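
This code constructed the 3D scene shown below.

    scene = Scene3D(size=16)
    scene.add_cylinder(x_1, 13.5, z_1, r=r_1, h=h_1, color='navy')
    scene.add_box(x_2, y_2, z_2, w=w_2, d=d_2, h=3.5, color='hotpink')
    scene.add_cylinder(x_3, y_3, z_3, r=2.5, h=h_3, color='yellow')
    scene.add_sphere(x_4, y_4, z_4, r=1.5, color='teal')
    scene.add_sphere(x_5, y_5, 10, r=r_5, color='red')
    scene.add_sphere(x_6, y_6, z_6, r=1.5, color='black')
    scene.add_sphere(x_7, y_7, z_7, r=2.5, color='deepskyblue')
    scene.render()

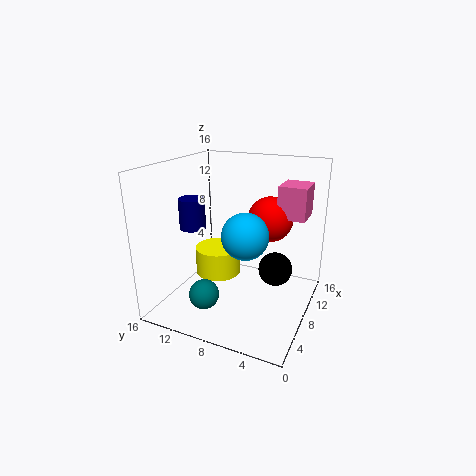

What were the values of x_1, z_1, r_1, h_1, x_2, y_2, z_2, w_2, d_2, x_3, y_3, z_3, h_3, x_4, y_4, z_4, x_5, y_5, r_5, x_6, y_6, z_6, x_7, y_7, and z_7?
x_1 = 7.5; z_1 = 8.5; r_1 = 1.5; h_1 = 3.5; x_2 = 9; y_2 = 1; z_2 = 10.5; w_2 = 3.5; d_2 = 3; x_3 = 7; y_3 = 10; z_3 = 4; h_3 = 3; x_4 = 2; y_4 = 9; z_4 = 4; x_5 = 10; y_5 = 5; r_5 = 2.5; x_6 = 3; y_6 = 2; z_6 = 8; x_7 = 6.5; y_7 = 6.5; z_7 = 9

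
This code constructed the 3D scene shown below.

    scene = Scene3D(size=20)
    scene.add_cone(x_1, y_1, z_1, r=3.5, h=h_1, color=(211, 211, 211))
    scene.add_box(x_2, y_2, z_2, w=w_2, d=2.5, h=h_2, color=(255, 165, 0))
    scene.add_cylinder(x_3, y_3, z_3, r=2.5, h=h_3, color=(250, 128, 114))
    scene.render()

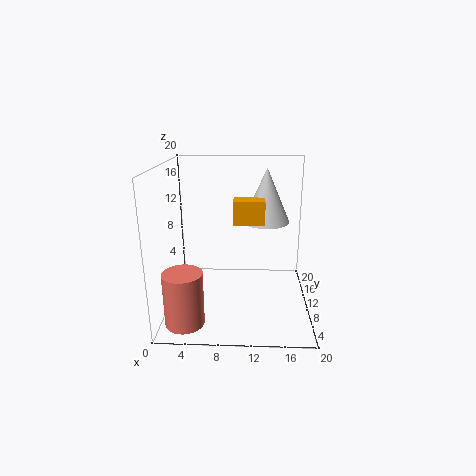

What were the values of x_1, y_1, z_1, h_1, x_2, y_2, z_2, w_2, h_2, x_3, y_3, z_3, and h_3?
x_1 = 14; y_1 = 14.5; z_1 = 11; h_1 = 8; x_2 = 9.5; y_2 = 6.5; z_2 = 13; w_2 = 4; h_2 = 3; x_3 = 3.5; y_3 = 3; z_3 = 1; h_3 = 7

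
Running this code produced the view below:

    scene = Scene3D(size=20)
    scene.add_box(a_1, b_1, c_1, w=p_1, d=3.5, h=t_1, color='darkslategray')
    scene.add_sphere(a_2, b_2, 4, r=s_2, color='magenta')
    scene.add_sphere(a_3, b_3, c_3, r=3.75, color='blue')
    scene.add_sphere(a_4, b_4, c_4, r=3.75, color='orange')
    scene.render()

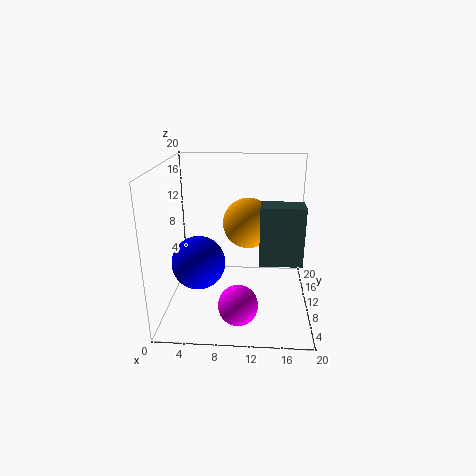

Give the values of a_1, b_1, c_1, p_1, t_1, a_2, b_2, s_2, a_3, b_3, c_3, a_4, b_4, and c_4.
a_1 = 13, b_1 = 10.25, c_1 = 5.5, p_1 = 6.25, t_1 = 8.75, a_2 = 10.5, b_2 = 2.75, s_2 = 2.5, a_3 = 4.5, b_3 = 9, c_3 = 6.5, a_4 = 11.25, b_4 = 14, c_4 = 10.75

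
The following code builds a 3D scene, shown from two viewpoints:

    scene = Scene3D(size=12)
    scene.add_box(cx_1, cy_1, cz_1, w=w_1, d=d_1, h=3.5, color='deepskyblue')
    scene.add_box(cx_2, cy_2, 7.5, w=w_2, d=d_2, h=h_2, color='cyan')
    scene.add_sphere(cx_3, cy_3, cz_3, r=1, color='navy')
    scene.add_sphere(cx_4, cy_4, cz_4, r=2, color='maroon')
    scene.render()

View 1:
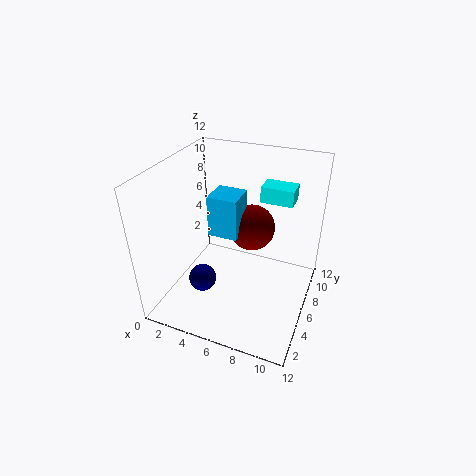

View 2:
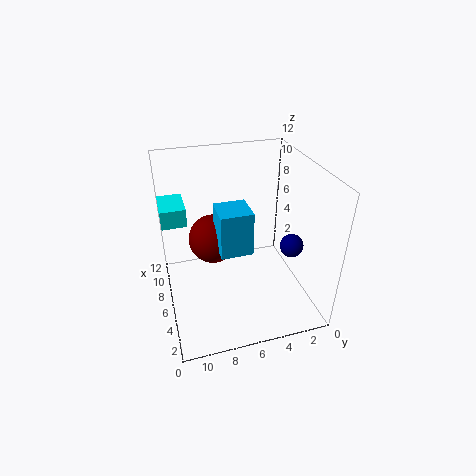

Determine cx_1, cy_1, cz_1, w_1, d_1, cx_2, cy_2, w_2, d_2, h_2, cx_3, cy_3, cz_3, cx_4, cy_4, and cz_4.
cx_1 = 3.5
cy_1 = 5.5
cz_1 = 6
w_1 = 2.5
d_1 = 2.5
cx_2 = 6.5
cy_2 = 10
w_2 = 3
d_2 = 2
h_2 = 1.5
cx_3 = 5
cy_3 = 1.5
cz_3 = 5
cx_4 = 6.5
cy_4 = 8
cz_4 = 6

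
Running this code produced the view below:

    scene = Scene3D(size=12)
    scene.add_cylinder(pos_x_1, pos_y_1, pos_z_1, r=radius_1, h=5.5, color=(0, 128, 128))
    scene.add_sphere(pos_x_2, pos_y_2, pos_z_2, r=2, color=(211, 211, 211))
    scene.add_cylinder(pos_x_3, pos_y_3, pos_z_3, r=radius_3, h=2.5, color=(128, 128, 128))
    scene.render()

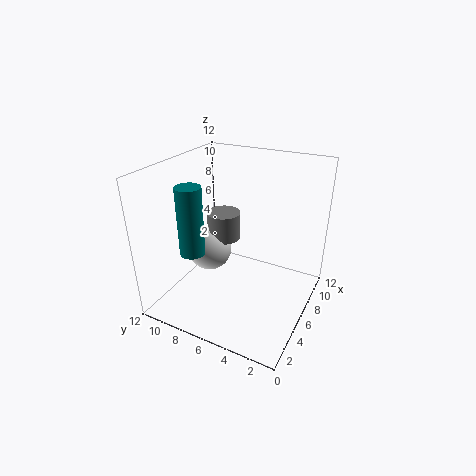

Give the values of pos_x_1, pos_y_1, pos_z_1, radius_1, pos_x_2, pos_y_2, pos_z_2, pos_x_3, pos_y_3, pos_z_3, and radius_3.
pos_x_1 = 3, pos_y_1 = 8.5, pos_z_1 = 5.5, radius_1 = 1, pos_x_2 = 7, pos_y_2 = 9.5, pos_z_2 = 3.5, pos_x_3 = 8, pos_y_3 = 8.5, pos_z_3 = 4.5, radius_3 = 1.5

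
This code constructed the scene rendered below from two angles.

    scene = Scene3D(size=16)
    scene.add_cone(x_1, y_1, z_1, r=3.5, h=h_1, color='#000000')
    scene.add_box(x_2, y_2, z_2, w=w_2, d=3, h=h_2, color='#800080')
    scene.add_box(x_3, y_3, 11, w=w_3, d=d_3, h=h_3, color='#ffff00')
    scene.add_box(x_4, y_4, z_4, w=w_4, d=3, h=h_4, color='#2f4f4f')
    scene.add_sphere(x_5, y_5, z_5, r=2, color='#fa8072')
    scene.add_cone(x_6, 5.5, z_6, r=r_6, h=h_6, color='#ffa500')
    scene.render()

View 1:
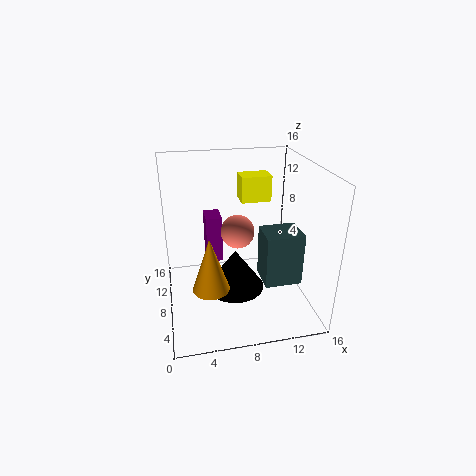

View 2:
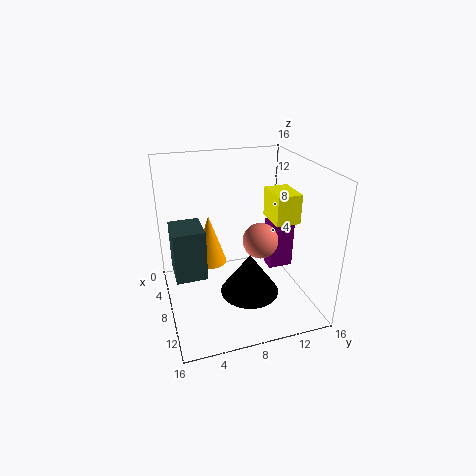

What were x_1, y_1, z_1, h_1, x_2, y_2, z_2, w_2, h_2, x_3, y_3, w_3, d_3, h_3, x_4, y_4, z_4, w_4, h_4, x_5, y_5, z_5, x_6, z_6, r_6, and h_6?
x_1 = 8; y_1 = 9.5; z_1 = 0.5; h_1 = 5; x_2 = 5; y_2 = 12.5; z_2 = 2.5; w_2 = 2; h_2 = 6; x_3 = 9; y_3 = 10.5; w_3 = 3.5; d_3 = 2.5; h_3 = 3; x_4 = 9; y_4 = 0.5; z_4 = 6.5; w_4 = 3.5; h_4 = 5; x_5 = 8.5; y_5 = 10.5; z_5 = 7.5; x_6 = 4.5; z_6 = 3.5; r_6 = 2; h_6 = 6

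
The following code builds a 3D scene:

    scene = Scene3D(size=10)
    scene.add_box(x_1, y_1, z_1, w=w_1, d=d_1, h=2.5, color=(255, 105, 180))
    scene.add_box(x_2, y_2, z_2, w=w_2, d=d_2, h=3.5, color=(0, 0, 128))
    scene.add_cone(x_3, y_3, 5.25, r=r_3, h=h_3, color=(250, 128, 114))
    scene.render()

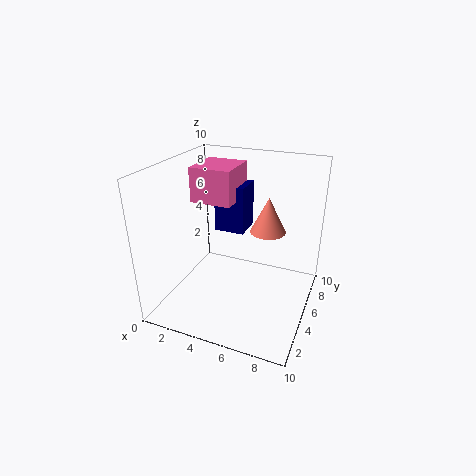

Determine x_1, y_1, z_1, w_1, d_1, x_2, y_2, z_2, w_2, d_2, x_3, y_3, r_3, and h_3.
x_1 = 1.25
y_1 = 5.25
z_1 = 7
w_1 = 3
d_1 = 3.25
x_2 = 2.5
y_2 = 6.5
z_2 = 4.5
w_2 = 2.25
d_2 = 2.25
x_3 = 6.75
y_3 = 6.25
r_3 = 1.25
h_3 = 2.5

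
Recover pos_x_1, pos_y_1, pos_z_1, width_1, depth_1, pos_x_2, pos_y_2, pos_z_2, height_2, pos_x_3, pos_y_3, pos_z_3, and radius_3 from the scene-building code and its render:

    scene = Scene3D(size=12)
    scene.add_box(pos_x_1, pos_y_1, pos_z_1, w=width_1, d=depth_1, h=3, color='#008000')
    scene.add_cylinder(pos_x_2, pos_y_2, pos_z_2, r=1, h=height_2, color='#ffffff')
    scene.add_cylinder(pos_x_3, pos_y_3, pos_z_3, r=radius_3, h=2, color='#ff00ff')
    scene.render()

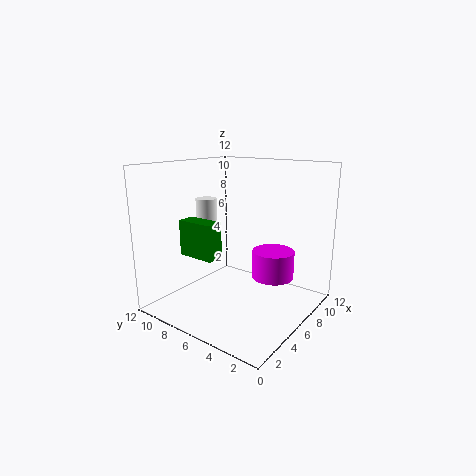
pos_x_1 = 3.25; pos_y_1 = 6.75; pos_z_1 = 4.5; width_1 = 1.5; depth_1 = 3.25; pos_x_2 = 7.75; pos_y_2 = 11; pos_z_2 = 2.75; height_2 = 5.75; pos_x_3 = 4.5; pos_y_3 = 1.75; pos_z_3 = 4.25; radius_3 = 1.5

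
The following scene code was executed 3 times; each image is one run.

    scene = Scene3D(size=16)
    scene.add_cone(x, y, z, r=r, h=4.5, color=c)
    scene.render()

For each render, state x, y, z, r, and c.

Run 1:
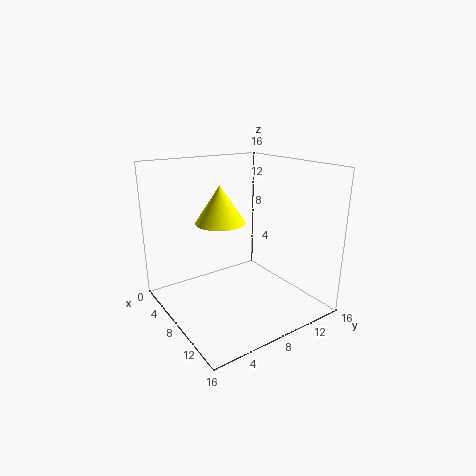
x = 4.25, y = 8, z = 8.75, r = 3, c = 'yellow'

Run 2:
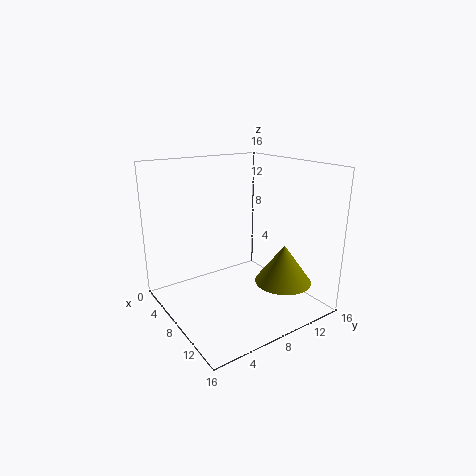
x = 10.75, y = 12.5, z = 2.5, r = 3.25, c = 'olive'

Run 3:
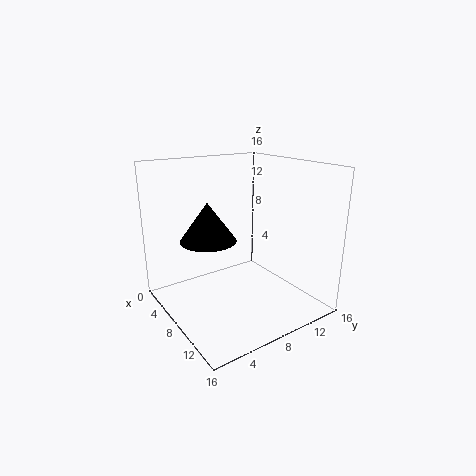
x = 5.25, y = 5.75, z = 7.25, r = 3.25, c = 'black'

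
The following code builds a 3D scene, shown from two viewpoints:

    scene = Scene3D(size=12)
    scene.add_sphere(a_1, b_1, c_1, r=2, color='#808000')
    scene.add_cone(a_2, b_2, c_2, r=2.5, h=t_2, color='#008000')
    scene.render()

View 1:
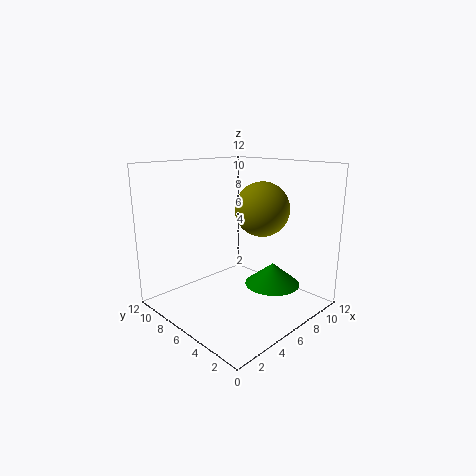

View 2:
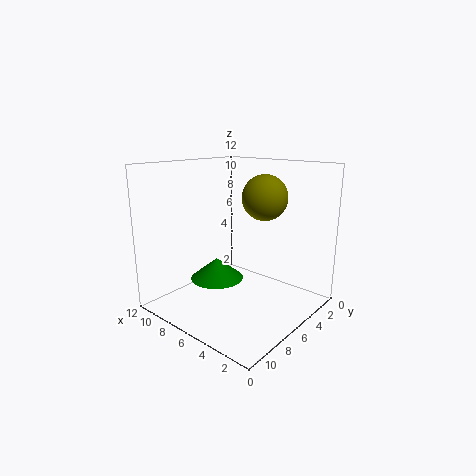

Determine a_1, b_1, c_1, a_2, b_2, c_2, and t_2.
a_1 = 5.5; b_1 = 3; c_1 = 9; a_2 = 9.5; b_2 = 5; c_2 = 1; t_2 = 2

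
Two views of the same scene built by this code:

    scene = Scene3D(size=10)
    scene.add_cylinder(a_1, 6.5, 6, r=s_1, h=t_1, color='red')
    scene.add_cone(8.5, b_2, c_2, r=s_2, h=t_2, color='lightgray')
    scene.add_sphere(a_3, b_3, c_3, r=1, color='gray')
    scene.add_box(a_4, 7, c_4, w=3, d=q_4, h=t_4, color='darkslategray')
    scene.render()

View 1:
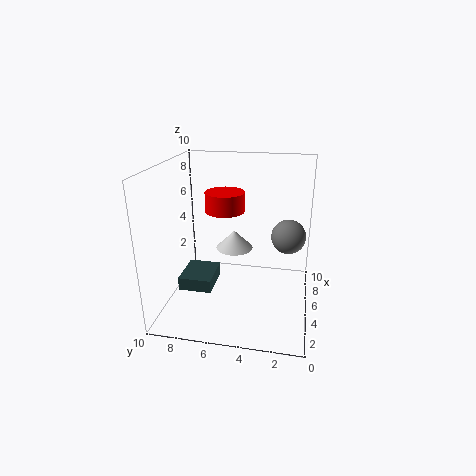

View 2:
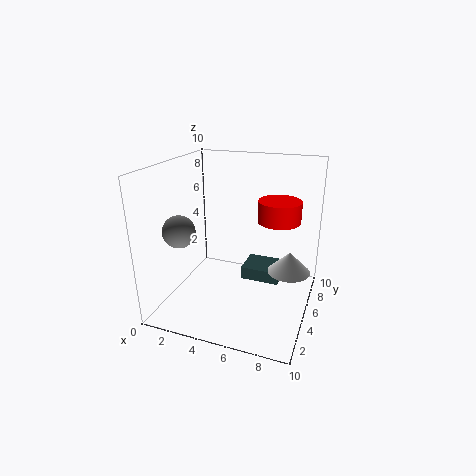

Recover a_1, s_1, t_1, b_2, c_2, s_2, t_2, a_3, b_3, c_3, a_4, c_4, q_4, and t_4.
a_1 = 7.5
s_1 = 1.5
t_1 = 1.5
b_2 = 6
c_2 = 2.5
s_2 = 1.5
t_2 = 1.5
a_3 = 2.5
b_3 = 1.5
c_3 = 6.5
a_4 = 4.5
c_4 = 0.5
q_4 = 2.5
t_4 = 1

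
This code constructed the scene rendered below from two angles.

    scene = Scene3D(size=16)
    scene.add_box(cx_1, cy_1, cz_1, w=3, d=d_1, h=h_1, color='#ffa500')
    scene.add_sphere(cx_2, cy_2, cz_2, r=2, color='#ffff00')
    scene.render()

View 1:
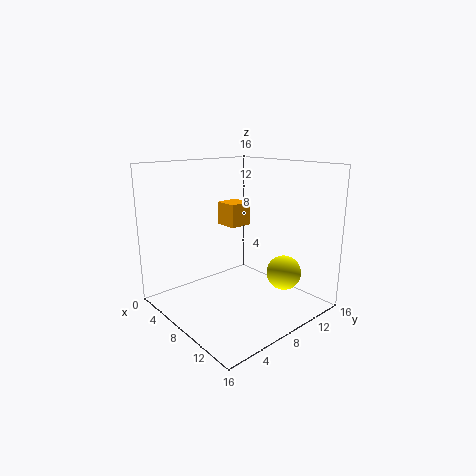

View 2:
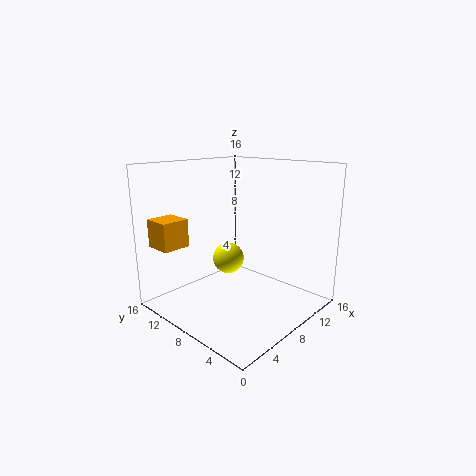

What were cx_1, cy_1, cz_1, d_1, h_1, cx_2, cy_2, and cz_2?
cx_1 = 0.5
cy_1 = 11
cz_1 = 7.5
d_1 = 3
h_1 = 3
cx_2 = 11
cy_2 = 12.5
cz_2 = 3.5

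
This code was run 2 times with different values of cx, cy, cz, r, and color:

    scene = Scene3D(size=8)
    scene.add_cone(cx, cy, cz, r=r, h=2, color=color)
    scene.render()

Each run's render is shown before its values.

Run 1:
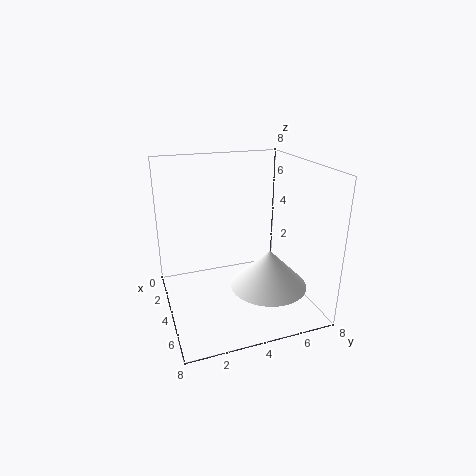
cx = 6
cy = 5
cz = 2
r = 2
color = 'white'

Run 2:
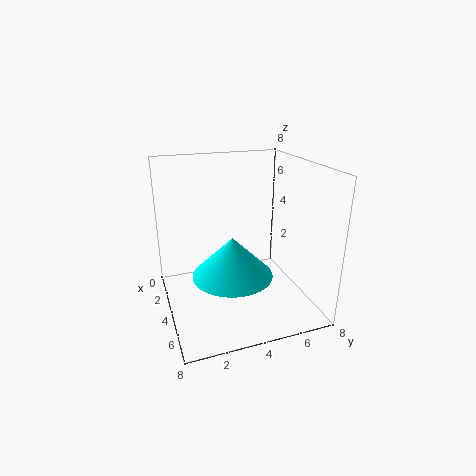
cx = 6
cy = 3
cz = 3
r = 2
color = 'cyan'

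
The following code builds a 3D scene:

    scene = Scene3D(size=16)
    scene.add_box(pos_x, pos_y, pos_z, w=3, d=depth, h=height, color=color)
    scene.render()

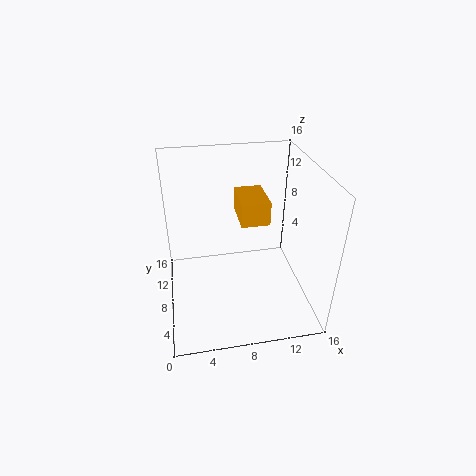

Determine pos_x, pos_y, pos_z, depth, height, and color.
pos_x = 8
pos_y = 6
pos_z = 10.5
depth = 4.5
height = 2.5
color = 'orange'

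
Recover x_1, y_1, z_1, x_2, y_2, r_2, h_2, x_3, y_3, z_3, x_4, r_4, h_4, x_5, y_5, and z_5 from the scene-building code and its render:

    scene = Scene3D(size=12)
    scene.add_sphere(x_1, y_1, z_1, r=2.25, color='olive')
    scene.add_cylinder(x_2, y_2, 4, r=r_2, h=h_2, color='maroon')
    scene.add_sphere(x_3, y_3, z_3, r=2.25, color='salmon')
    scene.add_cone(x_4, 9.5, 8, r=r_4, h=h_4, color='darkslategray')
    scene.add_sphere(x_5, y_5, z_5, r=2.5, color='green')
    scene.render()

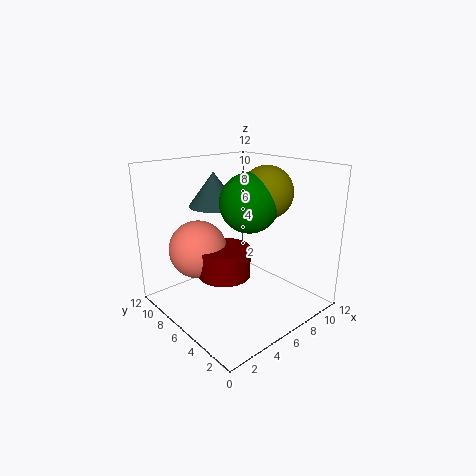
x_1 = 8.75
y_1 = 5.5
z_1 = 9.5
x_2 = 3.5
y_2 = 4.75
r_2 = 2
h_2 = 2.25
x_3 = 2.5
y_3 = 6.75
z_3 = 5.75
x_4 = 6.25
r_4 = 2.25
h_4 = 3
x_5 = 7.25
y_5 = 6
z_5 = 8.75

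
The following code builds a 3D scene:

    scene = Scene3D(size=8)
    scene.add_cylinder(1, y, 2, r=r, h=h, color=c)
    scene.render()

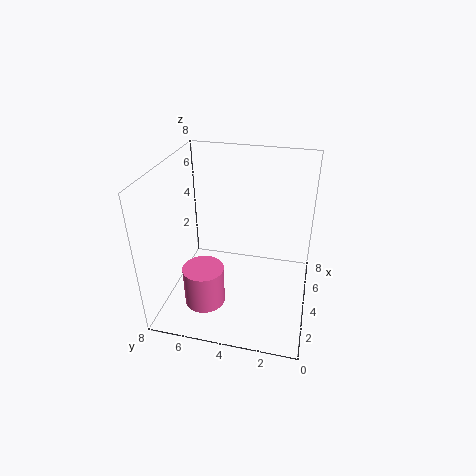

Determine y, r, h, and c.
y = 5
r = 1
h = 2
c = 'hotpink'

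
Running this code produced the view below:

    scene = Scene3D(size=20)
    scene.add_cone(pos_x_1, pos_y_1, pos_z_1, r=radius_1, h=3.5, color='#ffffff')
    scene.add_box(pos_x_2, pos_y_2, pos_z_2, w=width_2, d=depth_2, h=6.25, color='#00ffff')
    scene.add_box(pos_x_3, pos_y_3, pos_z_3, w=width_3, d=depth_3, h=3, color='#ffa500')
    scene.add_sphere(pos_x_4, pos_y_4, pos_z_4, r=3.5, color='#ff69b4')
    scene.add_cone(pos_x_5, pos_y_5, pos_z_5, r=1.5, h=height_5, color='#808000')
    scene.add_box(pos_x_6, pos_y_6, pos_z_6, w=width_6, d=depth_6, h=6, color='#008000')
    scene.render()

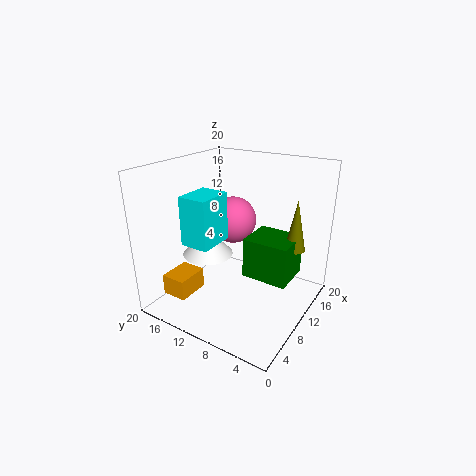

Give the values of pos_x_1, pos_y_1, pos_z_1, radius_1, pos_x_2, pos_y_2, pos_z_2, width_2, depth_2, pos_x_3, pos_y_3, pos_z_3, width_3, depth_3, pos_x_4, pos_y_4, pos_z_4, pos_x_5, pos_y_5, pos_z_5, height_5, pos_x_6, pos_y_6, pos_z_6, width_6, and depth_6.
pos_x_1 = 5.75; pos_y_1 = 12; pos_z_1 = 9; radius_1 = 3.25; pos_x_2 = 2.75; pos_y_2 = 10; pos_z_2 = 11; width_2 = 4.75; depth_2 = 3.75; pos_x_3 = 4; pos_y_3 = 15.5; pos_z_3 = 1; width_3 = 4.75; depth_3 = 3.75; pos_x_4 = 13.75; pos_y_4 = 13.25; pos_z_4 = 10.75; pos_x_5 = 15.5; pos_y_5 = 3.75; pos_z_5 = 7.5; height_5 = 7.5; pos_x_6 = 11.25; pos_y_6 = 3.25; pos_z_6 = 3.25; width_6 = 6; depth_6 = 6.75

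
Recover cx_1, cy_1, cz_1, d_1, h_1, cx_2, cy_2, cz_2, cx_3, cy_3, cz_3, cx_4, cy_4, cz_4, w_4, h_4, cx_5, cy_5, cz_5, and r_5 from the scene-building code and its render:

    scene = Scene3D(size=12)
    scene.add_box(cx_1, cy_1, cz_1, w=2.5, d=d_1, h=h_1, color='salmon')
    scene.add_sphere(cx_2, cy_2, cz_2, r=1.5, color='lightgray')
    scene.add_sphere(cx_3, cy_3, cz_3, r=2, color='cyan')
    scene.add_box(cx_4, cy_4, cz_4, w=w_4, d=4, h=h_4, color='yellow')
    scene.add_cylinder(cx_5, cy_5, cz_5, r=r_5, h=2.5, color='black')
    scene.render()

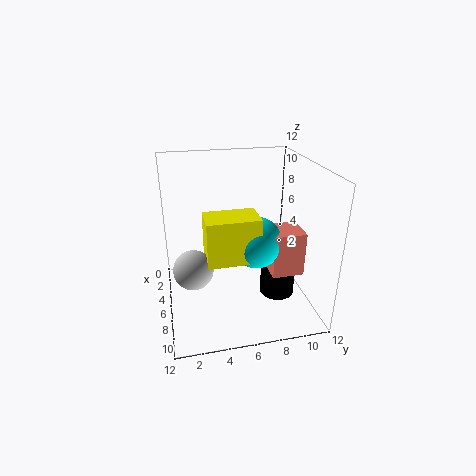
cx_1 = 7
cy_1 = 8
cz_1 = 4
d_1 = 2.5
h_1 = 3.5
cx_2 = 8.5
cy_2 = 2
cz_2 = 5
cx_3 = 8
cy_3 = 7
cz_3 = 6.5
cx_4 = 7
cy_4 = 3
cz_4 = 5.5
w_4 = 2.5
h_4 = 3.5
cx_5 = 6.5
cy_5 = 9.5
cz_5 = 0.5
r_5 = 1.5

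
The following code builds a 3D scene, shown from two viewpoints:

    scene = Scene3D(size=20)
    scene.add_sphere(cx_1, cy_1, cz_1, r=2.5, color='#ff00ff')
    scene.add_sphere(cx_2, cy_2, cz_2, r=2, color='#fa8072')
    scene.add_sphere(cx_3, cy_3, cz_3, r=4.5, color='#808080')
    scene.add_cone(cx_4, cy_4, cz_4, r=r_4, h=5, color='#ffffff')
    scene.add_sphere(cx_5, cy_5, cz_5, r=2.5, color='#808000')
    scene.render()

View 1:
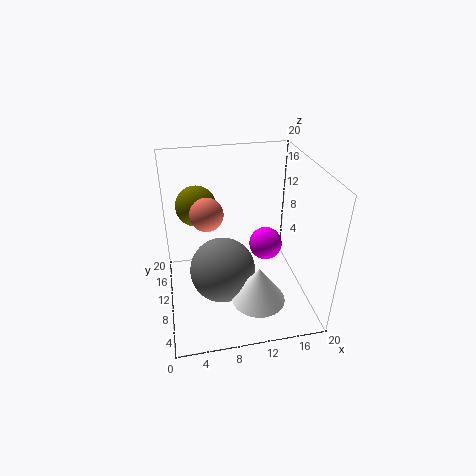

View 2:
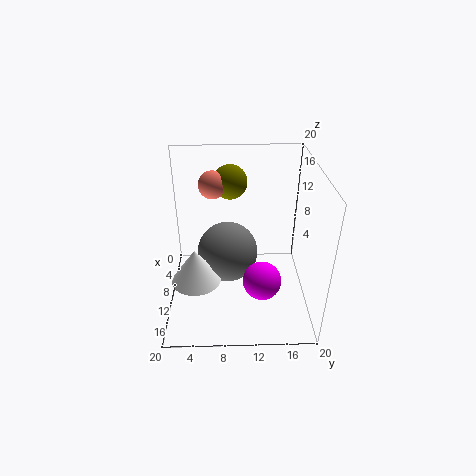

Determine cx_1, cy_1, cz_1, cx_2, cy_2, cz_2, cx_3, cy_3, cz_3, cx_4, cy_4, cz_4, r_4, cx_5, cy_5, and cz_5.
cx_1 = 15; cy_1 = 13; cz_1 = 6.5; cx_2 = 5.5; cy_2 = 6.5; cz_2 = 16; cx_3 = 7.5; cy_3 = 8.5; cz_3 = 6; cx_4 = 11.5; cy_4 = 4; cz_4 = 4; r_4 = 3.5; cx_5 = 4.5; cy_5 = 9; cz_5 = 16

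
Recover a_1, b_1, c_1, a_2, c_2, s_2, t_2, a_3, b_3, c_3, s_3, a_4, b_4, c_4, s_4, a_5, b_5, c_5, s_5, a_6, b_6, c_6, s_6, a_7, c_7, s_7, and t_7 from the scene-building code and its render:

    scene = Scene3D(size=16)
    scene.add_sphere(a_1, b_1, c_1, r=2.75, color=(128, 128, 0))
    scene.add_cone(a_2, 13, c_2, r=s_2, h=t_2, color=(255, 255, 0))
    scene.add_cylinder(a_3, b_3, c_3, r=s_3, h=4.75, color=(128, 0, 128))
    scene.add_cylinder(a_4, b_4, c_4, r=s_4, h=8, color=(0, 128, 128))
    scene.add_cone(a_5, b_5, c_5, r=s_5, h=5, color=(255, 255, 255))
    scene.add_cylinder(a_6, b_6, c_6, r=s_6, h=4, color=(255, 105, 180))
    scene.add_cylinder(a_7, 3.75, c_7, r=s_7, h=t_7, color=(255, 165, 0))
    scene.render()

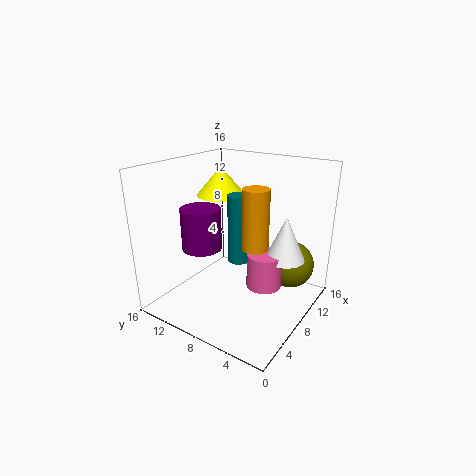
a_1 = 12.5
b_1 = 3.5
c_1 = 4
a_2 = 11.75
c_2 = 11.25
s_2 = 3
t_2 = 3.5
a_3 = 6.25
b_3 = 11.75
c_3 = 6.5
s_3 = 2.25
a_4 = 9.25
b_4 = 8.75
c_4 = 4.5
s_4 = 1.25
a_5 = 10.75
b_5 = 3.5
c_5 = 5.5
s_5 = 2.25
a_6 = 9.25
b_6 = 5.25
c_6 = 2.25
s_6 = 2
a_7 = 4.5
c_7 = 9.25
s_7 = 1.25
t_7 = 5.75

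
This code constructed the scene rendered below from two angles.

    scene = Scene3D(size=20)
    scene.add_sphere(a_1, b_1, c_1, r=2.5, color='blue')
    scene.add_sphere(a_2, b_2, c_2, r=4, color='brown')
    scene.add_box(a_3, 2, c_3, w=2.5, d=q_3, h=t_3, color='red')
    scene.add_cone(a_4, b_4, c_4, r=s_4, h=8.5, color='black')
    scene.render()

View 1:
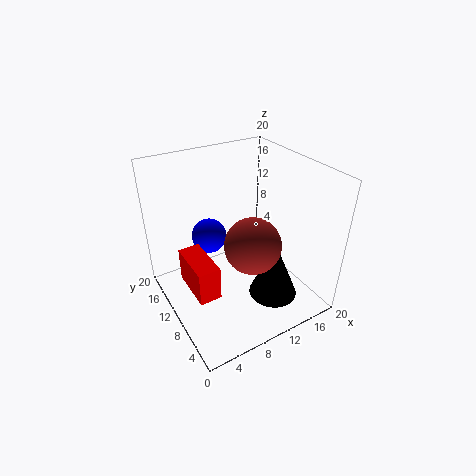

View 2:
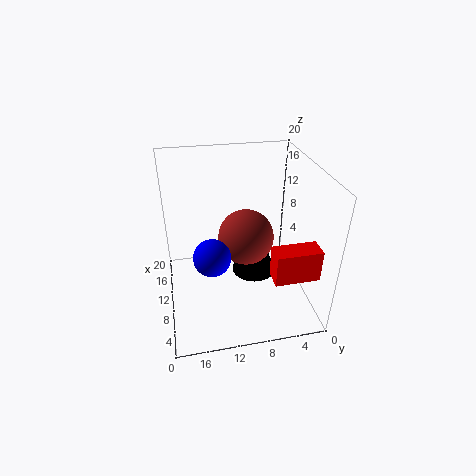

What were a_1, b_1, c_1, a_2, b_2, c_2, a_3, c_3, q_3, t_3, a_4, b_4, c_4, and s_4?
a_1 = 7.5; b_1 = 14; c_1 = 9; a_2 = 11.5; b_2 = 8.5; c_2 = 9; a_3 = 0.5; c_3 = 9; q_3 = 5.5; t_3 = 4; a_4 = 14; b_4 = 6.5; c_4 = 1; s_4 = 3.5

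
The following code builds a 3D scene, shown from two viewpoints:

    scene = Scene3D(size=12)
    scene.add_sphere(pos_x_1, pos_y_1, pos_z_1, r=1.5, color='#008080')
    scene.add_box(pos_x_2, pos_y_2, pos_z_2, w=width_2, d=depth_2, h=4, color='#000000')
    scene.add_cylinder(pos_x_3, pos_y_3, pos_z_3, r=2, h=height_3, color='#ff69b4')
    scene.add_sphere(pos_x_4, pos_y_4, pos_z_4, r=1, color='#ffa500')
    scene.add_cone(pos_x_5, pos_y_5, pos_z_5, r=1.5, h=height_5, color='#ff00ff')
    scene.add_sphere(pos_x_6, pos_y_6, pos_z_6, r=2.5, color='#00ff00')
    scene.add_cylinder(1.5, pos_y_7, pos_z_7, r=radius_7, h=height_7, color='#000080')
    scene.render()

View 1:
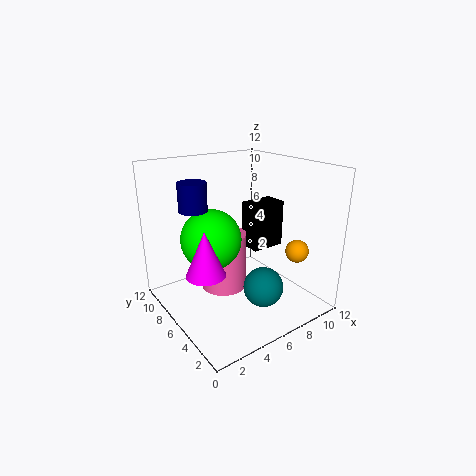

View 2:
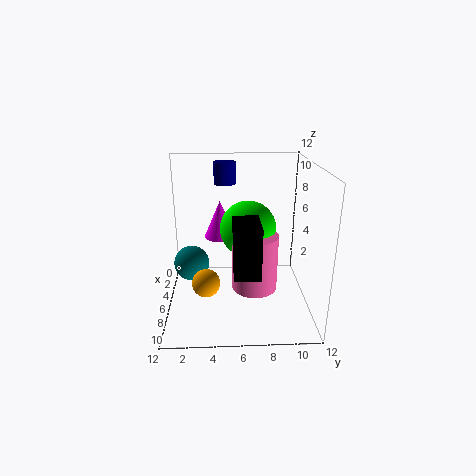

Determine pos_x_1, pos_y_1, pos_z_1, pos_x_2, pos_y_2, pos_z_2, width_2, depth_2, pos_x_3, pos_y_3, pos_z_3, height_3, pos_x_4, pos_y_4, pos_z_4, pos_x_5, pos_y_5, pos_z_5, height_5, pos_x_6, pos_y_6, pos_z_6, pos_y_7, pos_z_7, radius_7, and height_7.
pos_x_1 = 5.5, pos_y_1 = 2, pos_z_1 = 3.5, pos_x_2 = 7.5, pos_y_2 = 5.5, pos_z_2 = 4.5, width_2 = 3, depth_2 = 2, pos_x_3 = 5.5, pos_y_3 = 7.5, pos_z_3 = 1, height_3 = 5, pos_x_4 = 10.5, pos_y_4 = 3.5, pos_z_4 = 4.5, pos_x_5 = 2, pos_y_5 = 4.5, pos_z_5 = 4.5, height_5 = 3.5, pos_x_6 = 4, pos_y_6 = 7, pos_z_6 = 6, pos_y_7 = 5, pos_z_7 = 9.5, radius_7 = 1, height_7 = 2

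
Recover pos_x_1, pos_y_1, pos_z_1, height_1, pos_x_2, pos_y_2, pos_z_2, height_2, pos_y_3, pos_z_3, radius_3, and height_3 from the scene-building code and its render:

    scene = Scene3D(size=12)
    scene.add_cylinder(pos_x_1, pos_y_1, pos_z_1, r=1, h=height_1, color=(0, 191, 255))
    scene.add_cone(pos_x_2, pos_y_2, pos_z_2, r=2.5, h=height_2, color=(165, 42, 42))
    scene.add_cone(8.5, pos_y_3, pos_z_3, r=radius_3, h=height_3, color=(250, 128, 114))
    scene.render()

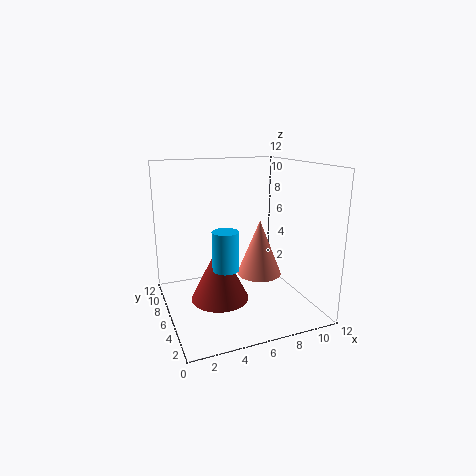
pos_x_1 = 4
pos_y_1 = 3.5
pos_z_1 = 4.5
height_1 = 3
pos_x_2 = 4.5
pos_y_2 = 6.5
pos_z_2 = 0.5
height_2 = 5
pos_y_3 = 7
pos_z_3 = 2
radius_3 = 2
height_3 = 5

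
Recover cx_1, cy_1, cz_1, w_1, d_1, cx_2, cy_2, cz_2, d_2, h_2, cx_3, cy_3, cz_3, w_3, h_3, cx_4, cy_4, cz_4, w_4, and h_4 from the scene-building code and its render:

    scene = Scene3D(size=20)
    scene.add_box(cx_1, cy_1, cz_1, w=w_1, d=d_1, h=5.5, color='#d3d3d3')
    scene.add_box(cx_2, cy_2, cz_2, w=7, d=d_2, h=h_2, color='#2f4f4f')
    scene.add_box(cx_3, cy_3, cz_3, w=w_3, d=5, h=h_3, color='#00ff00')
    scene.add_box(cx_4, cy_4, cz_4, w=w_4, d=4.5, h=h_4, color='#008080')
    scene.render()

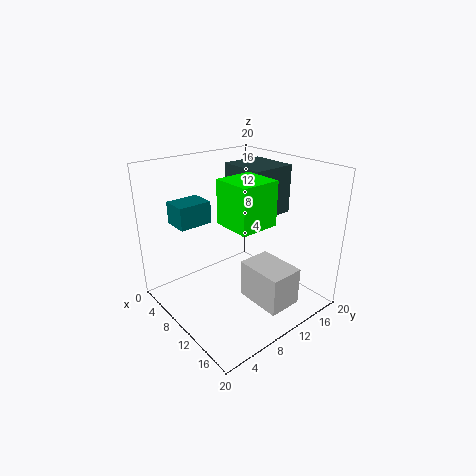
cx_1 = 10; cy_1 = 10.5; cz_1 = 0.5; w_1 = 7; d_1 = 5; cx_2 = 4; cy_2 = 12.5; cz_2 = 12; d_2 = 6.5; h_2 = 7; cx_3 = 11.5; cy_3 = 5.5; cz_3 = 14; w_3 = 5; h_3 = 5.5; cx_4 = 4.5; cy_4 = 2.5; cz_4 = 12.5; w_4 = 3.5; h_4 = 3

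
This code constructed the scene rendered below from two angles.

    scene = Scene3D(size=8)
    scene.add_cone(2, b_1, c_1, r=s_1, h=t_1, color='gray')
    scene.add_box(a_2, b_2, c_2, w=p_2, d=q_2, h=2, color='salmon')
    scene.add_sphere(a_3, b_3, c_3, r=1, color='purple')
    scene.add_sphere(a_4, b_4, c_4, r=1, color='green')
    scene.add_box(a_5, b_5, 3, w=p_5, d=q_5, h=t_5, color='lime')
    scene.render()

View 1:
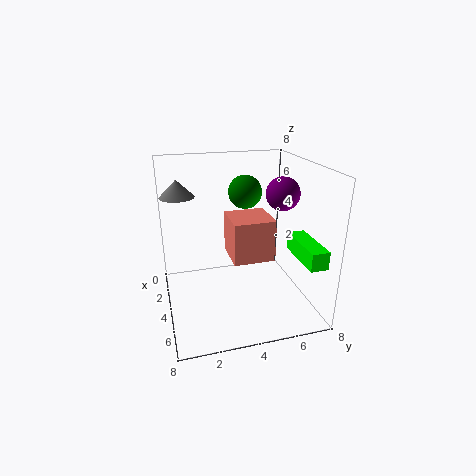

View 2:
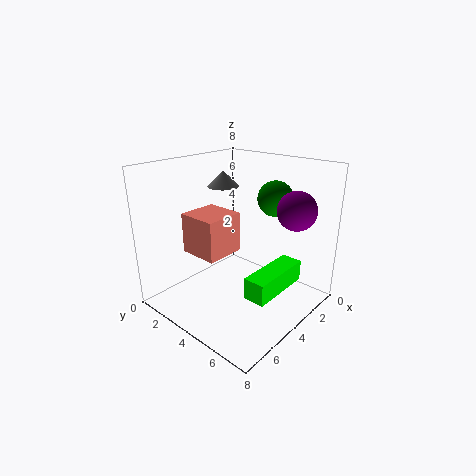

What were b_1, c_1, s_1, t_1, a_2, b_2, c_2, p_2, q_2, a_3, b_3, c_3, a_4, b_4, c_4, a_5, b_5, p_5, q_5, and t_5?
b_1 = 1; c_1 = 6; s_1 = 1; t_1 = 1; a_2 = 5; b_2 = 3; c_2 = 4; p_2 = 2; q_2 = 2; a_3 = 3; b_3 = 7; c_3 = 6; a_4 = 2; b_4 = 5; c_4 = 6; a_5 = 4; b_5 = 7; p_5 = 3; q_5 = 1; t_5 = 1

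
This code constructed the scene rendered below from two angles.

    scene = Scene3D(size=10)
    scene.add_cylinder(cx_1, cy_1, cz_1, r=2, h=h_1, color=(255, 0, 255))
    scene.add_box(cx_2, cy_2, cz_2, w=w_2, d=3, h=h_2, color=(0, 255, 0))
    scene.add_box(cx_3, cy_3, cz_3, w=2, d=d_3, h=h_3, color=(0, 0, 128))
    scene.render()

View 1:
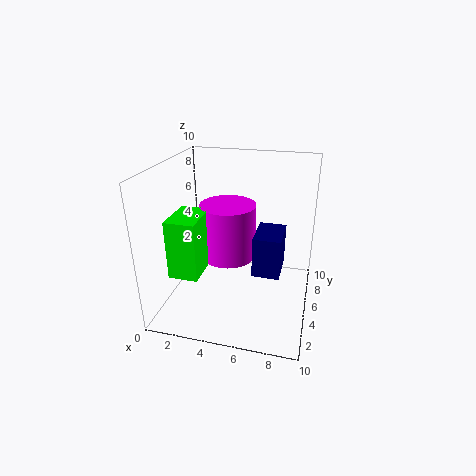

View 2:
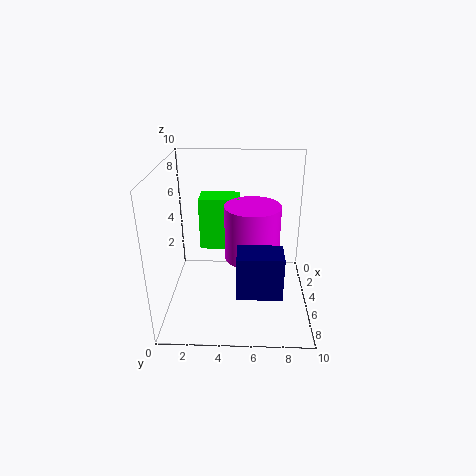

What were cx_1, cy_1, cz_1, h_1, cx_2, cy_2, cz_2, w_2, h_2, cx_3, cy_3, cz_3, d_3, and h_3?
cx_1 = 4, cy_1 = 6, cz_1 = 3, h_1 = 4, cx_2 = 1, cy_2 = 2, cz_2 = 3, w_2 = 2, h_2 = 4, cx_3 = 6, cy_3 = 5, cz_3 = 2, d_3 = 3, h_3 = 3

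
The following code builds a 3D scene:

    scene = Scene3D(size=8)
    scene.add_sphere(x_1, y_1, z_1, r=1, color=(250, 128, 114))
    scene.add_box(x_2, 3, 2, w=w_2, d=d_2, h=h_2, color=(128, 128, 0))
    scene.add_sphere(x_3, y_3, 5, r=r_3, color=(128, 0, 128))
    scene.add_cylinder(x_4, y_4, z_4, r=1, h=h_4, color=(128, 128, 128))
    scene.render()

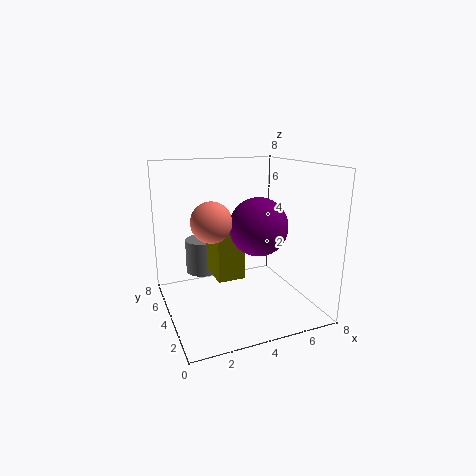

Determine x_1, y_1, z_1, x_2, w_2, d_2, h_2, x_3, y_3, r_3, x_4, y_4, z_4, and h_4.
x_1 = 2, y_1 = 2.5, z_1 = 5.5, x_2 = 2.5, w_2 = 1.5, d_2 = 2.5, h_2 = 3, x_3 = 4.5, y_3 = 2.5, r_3 = 1.5, x_4 = 2.5, y_4 = 6, z_4 = 1.5, h_4 = 2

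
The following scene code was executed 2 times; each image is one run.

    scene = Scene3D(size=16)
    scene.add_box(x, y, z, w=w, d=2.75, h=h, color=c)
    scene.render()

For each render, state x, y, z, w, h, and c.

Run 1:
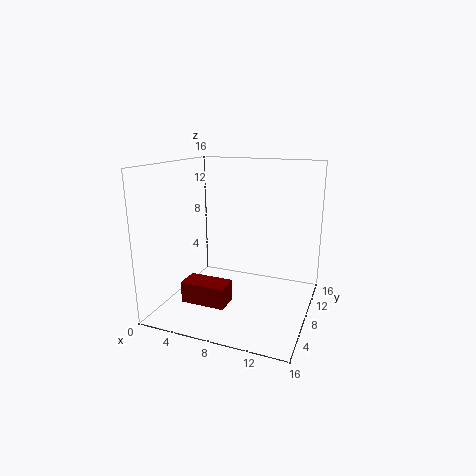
x = 2
y = 5.25
z = 0.25
w = 5.25
h = 2.5
c = 'maroon'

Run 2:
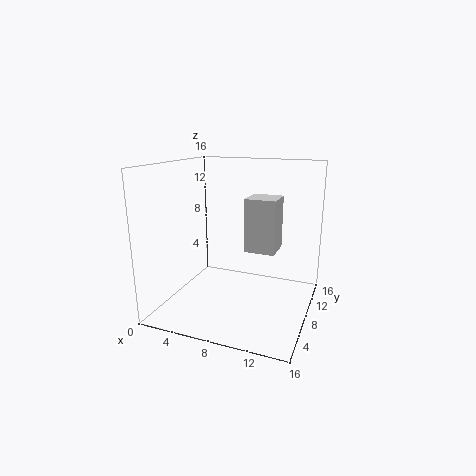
x = 11
y = 1.75
z = 9
w = 2.75
h = 4.75
c = 'lightgray'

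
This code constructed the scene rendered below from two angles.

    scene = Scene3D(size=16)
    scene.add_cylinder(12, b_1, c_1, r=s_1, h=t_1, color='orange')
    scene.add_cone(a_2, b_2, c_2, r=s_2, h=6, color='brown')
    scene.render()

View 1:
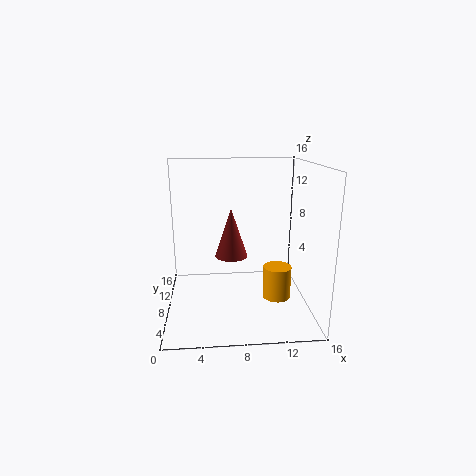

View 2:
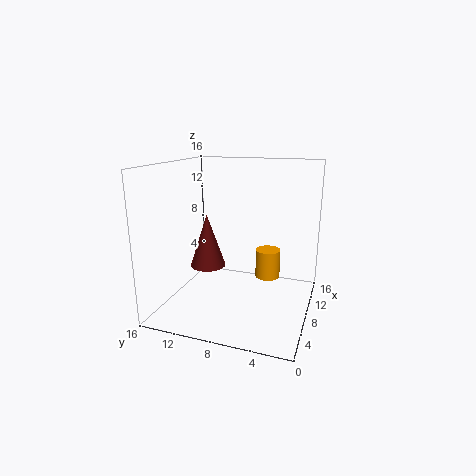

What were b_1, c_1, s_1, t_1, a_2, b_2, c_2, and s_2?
b_1 = 5.5
c_1 = 2
s_1 = 1.5
t_1 = 3.5
a_2 = 7.5
b_2 = 11.5
c_2 = 4.5
s_2 = 2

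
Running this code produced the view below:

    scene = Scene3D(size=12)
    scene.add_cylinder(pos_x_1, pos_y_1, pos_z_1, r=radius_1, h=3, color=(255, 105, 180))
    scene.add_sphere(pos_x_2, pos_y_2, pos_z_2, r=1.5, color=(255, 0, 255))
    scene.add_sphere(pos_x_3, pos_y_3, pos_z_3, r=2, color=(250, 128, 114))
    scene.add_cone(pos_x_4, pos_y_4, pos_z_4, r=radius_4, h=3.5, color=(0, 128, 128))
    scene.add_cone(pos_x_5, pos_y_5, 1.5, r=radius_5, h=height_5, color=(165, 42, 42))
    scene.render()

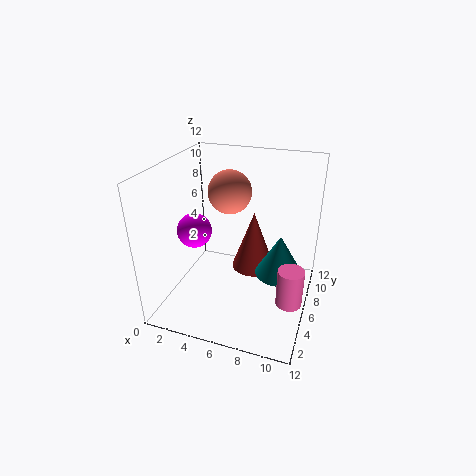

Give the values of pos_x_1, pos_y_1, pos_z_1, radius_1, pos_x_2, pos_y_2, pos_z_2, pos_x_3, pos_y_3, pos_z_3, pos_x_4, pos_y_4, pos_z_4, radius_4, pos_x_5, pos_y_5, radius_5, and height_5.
pos_x_1 = 11; pos_y_1 = 3.5; pos_z_1 = 2.5; radius_1 = 1; pos_x_2 = 2; pos_y_2 = 6; pos_z_2 = 6; pos_x_3 = 4; pos_y_3 = 9.5; pos_z_3 = 8.5; pos_x_4 = 9.5; pos_y_4 = 6.5; pos_z_4 = 3; radius_4 = 2; pos_x_5 = 6.5; pos_y_5 = 9; radius_5 = 2; height_5 = 5.5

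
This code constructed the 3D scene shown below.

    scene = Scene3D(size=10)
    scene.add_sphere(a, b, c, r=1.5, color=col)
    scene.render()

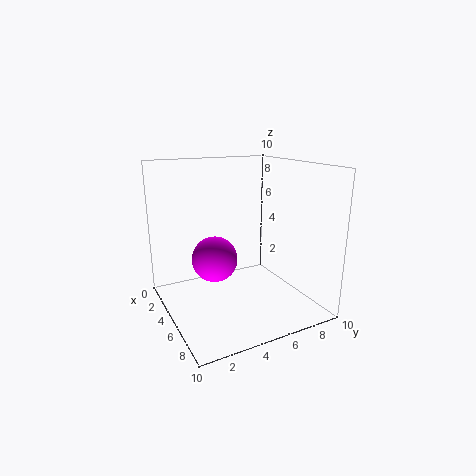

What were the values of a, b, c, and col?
a = 5.5
b = 3
c = 4
col = 'magenta'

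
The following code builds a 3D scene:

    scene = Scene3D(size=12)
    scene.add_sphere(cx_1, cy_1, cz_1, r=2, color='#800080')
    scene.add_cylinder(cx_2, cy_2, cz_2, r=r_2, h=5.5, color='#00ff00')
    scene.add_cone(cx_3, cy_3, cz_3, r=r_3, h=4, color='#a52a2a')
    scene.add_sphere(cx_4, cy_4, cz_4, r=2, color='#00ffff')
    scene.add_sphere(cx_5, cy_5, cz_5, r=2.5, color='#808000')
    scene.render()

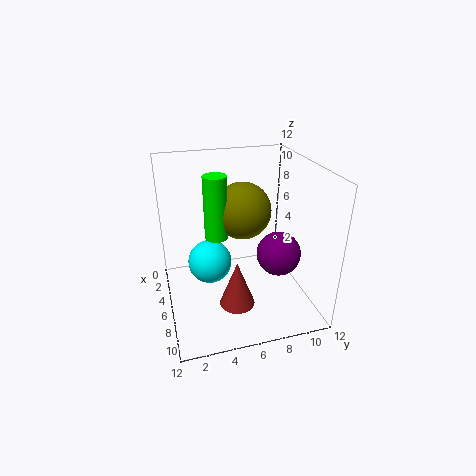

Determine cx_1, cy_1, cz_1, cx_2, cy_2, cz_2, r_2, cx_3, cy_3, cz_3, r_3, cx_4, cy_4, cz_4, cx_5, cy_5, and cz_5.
cx_1 = 5.5, cy_1 = 10, cz_1 = 3.5, cx_2 = 4.5, cy_2 = 4.5, cz_2 = 5.5, r_2 = 1, cx_3 = 7.5, cy_3 = 5.5, cz_3 = 0.5, r_3 = 1.5, cx_4 = 3.5, cy_4 = 4, cz_4 = 2.5, cx_5 = 4, cy_5 = 7, cz_5 = 7.5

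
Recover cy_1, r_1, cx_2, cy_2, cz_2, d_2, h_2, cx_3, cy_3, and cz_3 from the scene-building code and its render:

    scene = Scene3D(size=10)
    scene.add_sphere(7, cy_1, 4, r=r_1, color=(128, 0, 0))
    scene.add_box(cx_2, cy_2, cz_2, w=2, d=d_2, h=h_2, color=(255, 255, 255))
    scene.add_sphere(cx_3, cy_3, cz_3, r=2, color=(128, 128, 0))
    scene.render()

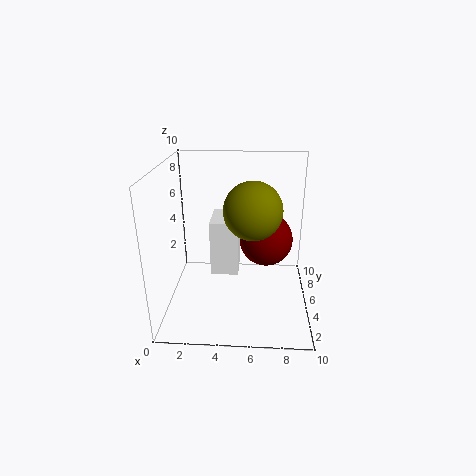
cy_1 = 7, r_1 = 2, cx_2 = 3, cy_2 = 5, cz_2 = 2, d_2 = 3, h_2 = 4, cx_3 = 6, cy_3 = 5, cz_3 = 7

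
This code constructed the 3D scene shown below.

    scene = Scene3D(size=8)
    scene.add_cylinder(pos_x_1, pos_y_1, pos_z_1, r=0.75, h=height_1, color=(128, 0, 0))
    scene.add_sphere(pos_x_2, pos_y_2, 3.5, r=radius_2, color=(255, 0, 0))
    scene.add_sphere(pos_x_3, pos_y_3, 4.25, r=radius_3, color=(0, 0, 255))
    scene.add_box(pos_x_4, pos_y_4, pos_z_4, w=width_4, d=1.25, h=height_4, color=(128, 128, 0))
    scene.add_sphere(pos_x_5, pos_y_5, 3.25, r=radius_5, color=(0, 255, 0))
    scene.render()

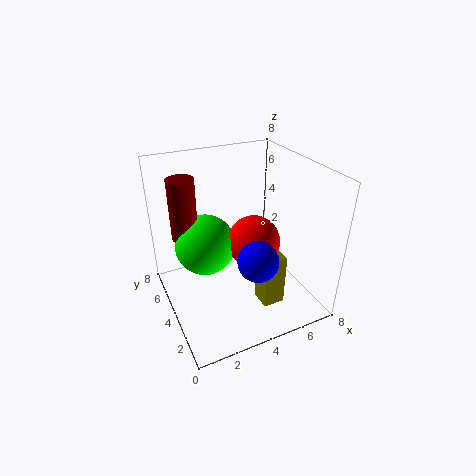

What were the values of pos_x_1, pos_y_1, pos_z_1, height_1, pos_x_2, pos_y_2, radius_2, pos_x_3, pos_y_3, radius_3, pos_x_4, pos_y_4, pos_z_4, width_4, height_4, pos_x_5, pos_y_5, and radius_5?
pos_x_1 = 1.5, pos_y_1 = 5.75, pos_z_1 = 3.75, height_1 = 3.5, pos_x_2 = 5, pos_y_2 = 4, radius_2 = 1.5, pos_x_3 = 3.75, pos_y_3 = 1.25, radius_3 = 1, pos_x_4 = 4.75, pos_y_4 = 2, pos_z_4 = 0.25, width_4 = 1.25, height_4 = 3, pos_x_5 = 2.5, pos_y_5 = 5.25, radius_5 = 1.75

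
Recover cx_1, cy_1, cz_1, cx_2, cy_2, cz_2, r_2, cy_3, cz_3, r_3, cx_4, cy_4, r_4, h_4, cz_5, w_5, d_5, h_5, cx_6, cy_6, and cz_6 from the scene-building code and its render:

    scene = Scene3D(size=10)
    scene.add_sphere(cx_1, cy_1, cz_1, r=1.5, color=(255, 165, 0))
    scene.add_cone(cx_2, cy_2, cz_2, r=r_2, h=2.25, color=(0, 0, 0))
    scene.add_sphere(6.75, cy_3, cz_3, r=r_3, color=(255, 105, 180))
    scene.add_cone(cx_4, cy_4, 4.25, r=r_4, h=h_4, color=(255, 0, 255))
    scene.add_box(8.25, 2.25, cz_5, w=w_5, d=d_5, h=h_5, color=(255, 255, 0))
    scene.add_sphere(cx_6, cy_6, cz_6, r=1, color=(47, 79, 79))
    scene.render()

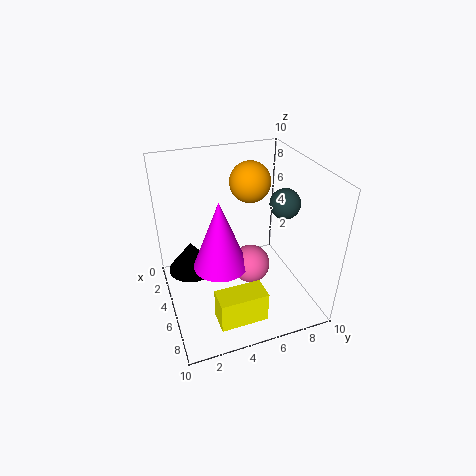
cx_1 = 2.75; cy_1 = 6.75; cz_1 = 8; cx_2 = 3; cy_2 = 2; cz_2 = 1.75; r_2 = 1.75; cy_3 = 5.25; cz_3 = 4; r_3 = 1.25; cx_4 = 6.5; cy_4 = 3.25; r_4 = 1.75; h_4 = 4.5; cz_5 = 1.75; w_5 = 1.5; d_5 = 3; h_5 = 2; cx_6 = 6.25; cy_6 = 7.75; cz_6 = 7.75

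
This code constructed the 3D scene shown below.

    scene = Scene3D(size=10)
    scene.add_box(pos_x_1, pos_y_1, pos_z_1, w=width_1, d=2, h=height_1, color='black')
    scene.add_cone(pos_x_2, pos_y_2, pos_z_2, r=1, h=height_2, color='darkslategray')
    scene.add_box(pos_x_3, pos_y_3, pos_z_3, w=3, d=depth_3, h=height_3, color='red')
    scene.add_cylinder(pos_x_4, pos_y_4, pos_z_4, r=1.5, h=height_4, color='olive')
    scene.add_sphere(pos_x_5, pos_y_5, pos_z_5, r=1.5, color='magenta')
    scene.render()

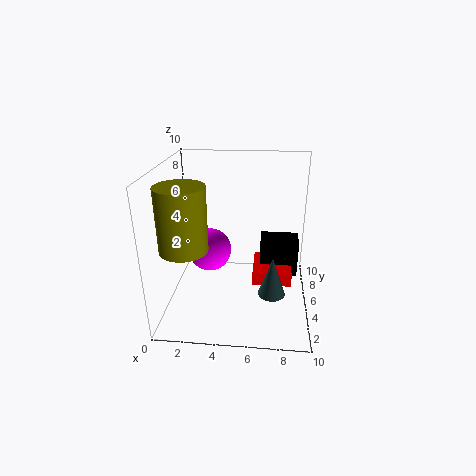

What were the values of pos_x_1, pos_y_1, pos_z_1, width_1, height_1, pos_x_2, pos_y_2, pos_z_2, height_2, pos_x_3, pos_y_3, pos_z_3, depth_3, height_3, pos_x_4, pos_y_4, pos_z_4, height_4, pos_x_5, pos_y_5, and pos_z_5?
pos_x_1 = 6.5
pos_y_1 = 7.5
pos_z_1 = 0.5
width_1 = 3
height_1 = 3
pos_x_2 = 7.5
pos_y_2 = 5
pos_z_2 = 0.5
height_2 = 3
pos_x_3 = 6
pos_y_3 = 6
pos_z_3 = 0.5
depth_3 = 3.5
height_3 = 1
pos_x_4 = 2
pos_y_4 = 2
pos_z_4 = 5.5
height_4 = 4
pos_x_5 = 3
pos_y_5 = 5
pos_z_5 = 4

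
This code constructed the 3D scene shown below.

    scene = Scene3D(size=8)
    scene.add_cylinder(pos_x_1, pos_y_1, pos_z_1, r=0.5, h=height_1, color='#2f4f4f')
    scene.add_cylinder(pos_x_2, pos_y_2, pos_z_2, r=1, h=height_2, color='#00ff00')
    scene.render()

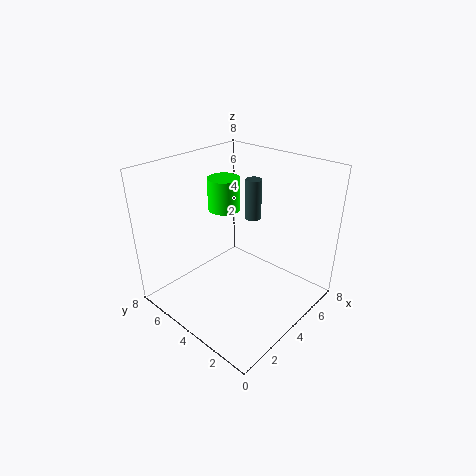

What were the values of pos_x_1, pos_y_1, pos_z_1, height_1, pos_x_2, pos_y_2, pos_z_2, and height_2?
pos_x_1 = 6.5; pos_y_1 = 5; pos_z_1 = 4; height_1 = 2.5; pos_x_2 = 5.5; pos_y_2 = 6.5; pos_z_2 = 4.5; height_2 = 2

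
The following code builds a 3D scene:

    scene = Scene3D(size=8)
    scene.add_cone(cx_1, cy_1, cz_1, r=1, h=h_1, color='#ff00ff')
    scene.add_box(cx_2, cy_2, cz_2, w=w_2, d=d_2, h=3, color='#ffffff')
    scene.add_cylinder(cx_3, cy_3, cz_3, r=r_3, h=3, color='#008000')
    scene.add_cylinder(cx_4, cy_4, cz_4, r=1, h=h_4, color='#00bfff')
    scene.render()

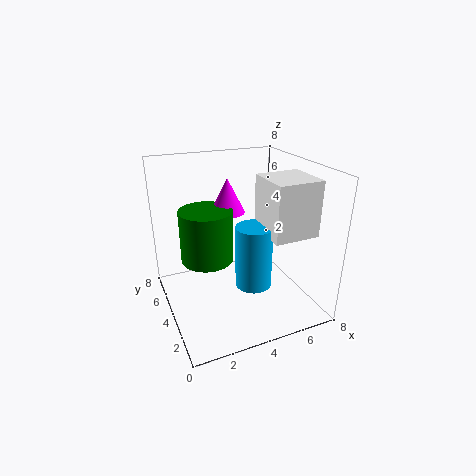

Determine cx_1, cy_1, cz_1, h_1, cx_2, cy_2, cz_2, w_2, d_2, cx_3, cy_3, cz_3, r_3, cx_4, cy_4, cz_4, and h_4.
cx_1 = 4, cy_1 = 5.5, cz_1 = 5, h_1 = 2, cx_2 = 5, cy_2 = 1.5, cz_2 = 4.5, w_2 = 2.5, d_2 = 2.5, cx_3 = 2.5, cy_3 = 5, cz_3 = 2.5, r_3 = 1.5, cx_4 = 4.5, cy_4 = 3, cz_4 = 1.5, h_4 = 3.5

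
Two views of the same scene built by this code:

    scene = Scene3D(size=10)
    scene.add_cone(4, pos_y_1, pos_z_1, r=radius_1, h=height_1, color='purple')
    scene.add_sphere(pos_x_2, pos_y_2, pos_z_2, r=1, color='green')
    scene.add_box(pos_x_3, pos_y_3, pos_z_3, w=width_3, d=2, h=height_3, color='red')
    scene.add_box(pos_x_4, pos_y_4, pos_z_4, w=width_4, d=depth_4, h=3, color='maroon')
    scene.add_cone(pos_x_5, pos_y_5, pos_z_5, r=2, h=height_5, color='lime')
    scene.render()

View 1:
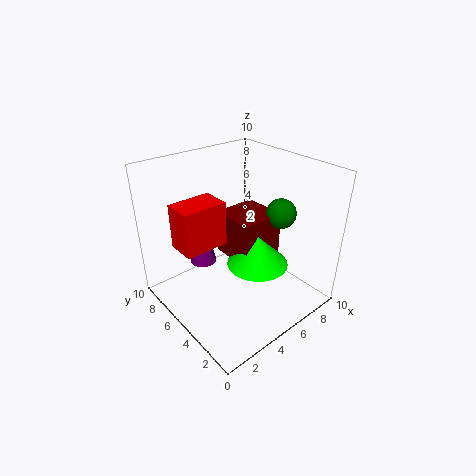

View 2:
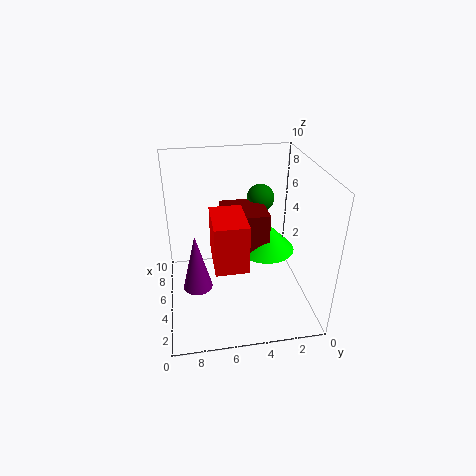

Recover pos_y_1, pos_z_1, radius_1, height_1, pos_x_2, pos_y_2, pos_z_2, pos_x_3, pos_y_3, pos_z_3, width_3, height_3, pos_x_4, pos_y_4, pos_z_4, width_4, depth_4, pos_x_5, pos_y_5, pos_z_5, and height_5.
pos_y_1 = 8; pos_z_1 = 2; radius_1 = 1; height_1 = 4; pos_x_2 = 7; pos_y_2 = 3; pos_z_2 = 7; pos_x_3 = 1; pos_y_3 = 5; pos_z_3 = 5; width_3 = 3; height_3 = 3; pos_x_4 = 4; pos_y_4 = 3; pos_z_4 = 4; width_4 = 3; depth_4 = 3; pos_x_5 = 5; pos_y_5 = 3; pos_z_5 = 4; height_5 = 2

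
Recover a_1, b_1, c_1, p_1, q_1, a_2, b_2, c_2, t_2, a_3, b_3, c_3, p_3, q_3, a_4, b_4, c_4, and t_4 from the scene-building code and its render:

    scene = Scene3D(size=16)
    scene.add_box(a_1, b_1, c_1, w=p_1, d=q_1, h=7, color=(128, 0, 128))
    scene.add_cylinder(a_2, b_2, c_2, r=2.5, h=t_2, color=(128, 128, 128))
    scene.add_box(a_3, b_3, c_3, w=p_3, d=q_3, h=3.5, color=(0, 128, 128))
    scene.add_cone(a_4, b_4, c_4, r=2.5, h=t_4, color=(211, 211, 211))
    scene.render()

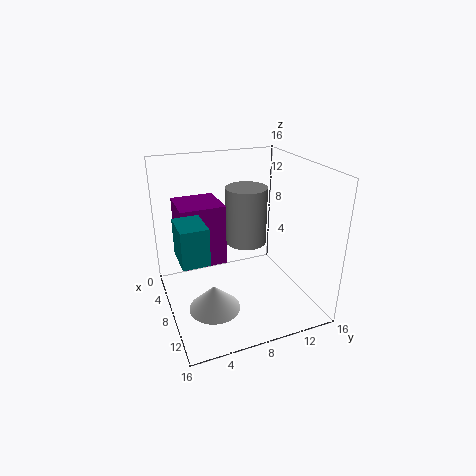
a_1 = 2, b_1 = 2, c_1 = 4.5, p_1 = 5, q_1 = 5, a_2 = 4.5, b_2 = 10.5, c_2 = 5.5, t_2 = 7, a_3 = 10.5, b_3 = 0.5, c_3 = 9, p_3 = 3.5, q_3 = 2.5, a_4 = 13, b_4 = 3.5, c_4 = 3.5, t_4 = 2.5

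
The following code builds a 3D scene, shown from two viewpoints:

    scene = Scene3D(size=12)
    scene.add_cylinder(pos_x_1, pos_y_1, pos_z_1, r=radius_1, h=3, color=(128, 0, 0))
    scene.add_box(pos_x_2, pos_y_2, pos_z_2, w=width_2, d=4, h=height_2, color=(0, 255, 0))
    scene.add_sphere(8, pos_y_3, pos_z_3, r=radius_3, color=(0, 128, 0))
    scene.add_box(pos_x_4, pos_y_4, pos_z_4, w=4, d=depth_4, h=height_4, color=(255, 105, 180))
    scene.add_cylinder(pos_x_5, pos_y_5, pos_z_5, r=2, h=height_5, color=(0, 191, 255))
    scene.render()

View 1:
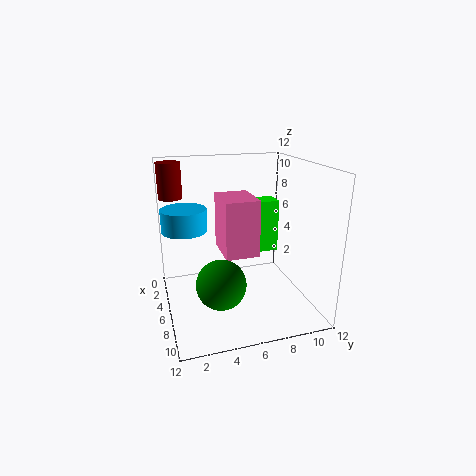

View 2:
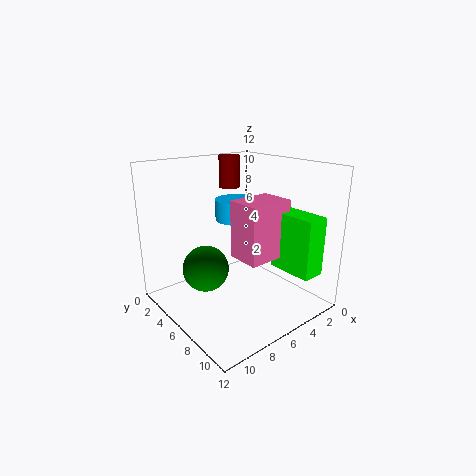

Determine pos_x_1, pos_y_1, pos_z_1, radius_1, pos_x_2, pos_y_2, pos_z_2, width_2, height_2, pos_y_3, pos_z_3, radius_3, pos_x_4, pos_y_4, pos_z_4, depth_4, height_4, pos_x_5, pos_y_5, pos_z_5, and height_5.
pos_x_1 = 3
pos_y_1 = 1
pos_z_1 = 9
radius_1 = 1
pos_x_2 = 1
pos_y_2 = 7
pos_z_2 = 3
width_2 = 2
height_2 = 5
pos_y_3 = 4
pos_z_3 = 3
radius_3 = 2
pos_x_4 = 2
pos_y_4 = 5
pos_z_4 = 4
depth_4 = 3
height_4 = 5
pos_x_5 = 3
pos_y_5 = 2
pos_z_5 = 6
height_5 = 2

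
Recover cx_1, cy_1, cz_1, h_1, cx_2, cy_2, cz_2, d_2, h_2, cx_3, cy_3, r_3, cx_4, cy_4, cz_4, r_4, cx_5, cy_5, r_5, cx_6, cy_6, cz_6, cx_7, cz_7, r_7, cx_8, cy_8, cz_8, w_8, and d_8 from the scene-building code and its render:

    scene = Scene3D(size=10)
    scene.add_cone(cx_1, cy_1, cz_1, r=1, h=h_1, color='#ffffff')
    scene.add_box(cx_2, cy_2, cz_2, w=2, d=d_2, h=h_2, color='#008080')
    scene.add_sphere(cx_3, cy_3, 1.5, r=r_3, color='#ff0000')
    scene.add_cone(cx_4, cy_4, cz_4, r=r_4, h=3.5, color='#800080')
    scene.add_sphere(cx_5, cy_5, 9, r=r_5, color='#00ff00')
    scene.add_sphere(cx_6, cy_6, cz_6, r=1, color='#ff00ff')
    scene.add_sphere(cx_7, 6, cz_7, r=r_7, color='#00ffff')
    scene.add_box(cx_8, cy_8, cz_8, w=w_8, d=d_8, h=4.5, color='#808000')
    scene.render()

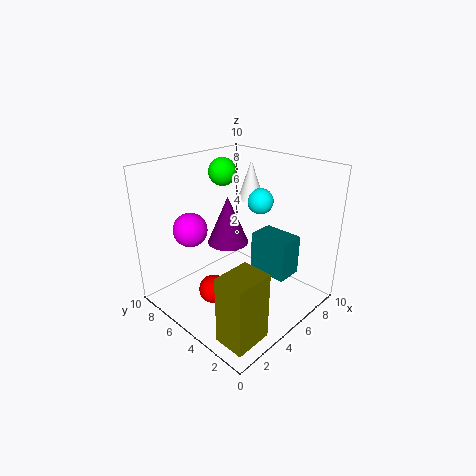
cx_1 = 8.5, cy_1 = 7, cz_1 = 6.5, h_1 = 3, cx_2 = 7, cy_2 = 2.5, cz_2 = 1.5, d_2 = 3, h_2 = 3, cx_3 = 3, cy_3 = 5.5, r_3 = 1, cx_4 = 5.5, cy_4 = 6.5, cz_4 = 4, r_4 = 1.5, cx_5 = 6, cy_5 = 7.5, r_5 = 1, cx_6 = 1, cy_6 = 5, cz_6 = 7, cx_7 = 8.5, cz_7 = 6.5, r_7 = 1, cx_8 = 0.5, cy_8 = 0.5, cz_8 = 0.5, w_8 = 2.5, d_8 = 2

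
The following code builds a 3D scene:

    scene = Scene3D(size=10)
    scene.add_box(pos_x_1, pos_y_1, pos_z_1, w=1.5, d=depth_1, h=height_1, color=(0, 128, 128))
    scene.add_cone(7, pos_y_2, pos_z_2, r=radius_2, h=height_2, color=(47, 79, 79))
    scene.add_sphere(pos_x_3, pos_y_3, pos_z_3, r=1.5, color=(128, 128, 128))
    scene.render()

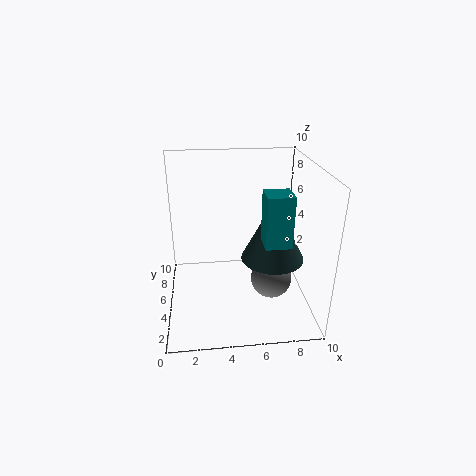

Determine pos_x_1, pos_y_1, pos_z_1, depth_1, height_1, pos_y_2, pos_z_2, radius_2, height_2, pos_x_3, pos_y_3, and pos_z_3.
pos_x_1 = 6; pos_y_1 = 0.5; pos_z_1 = 6.5; depth_1 = 1.5; height_1 = 3; pos_y_2 = 3; pos_z_2 = 4.5; radius_2 = 2; height_2 = 4; pos_x_3 = 7.5; pos_y_3 = 5; pos_z_3 = 1.5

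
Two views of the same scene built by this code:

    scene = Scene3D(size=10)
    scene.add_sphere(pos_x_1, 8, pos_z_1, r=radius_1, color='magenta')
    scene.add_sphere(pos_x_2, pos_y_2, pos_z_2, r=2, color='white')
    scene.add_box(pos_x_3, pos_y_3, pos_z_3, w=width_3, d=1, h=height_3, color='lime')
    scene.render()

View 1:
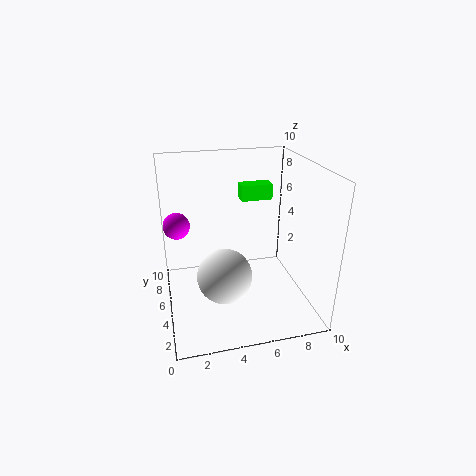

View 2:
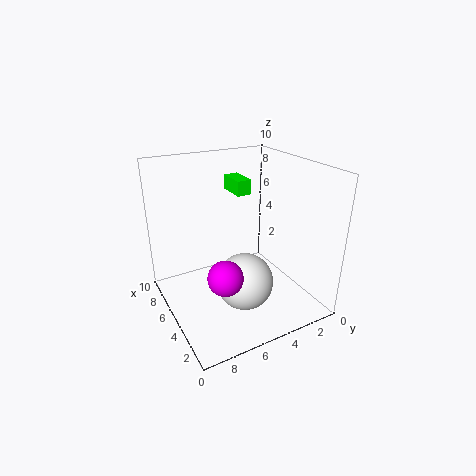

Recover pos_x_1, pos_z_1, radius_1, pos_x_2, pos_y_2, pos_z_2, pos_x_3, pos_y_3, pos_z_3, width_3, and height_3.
pos_x_1 = 1
pos_z_1 = 5
radius_1 = 1
pos_x_2 = 4
pos_y_2 = 5
pos_z_2 = 2
pos_x_3 = 5
pos_y_3 = 4
pos_z_3 = 8
width_3 = 2
height_3 = 1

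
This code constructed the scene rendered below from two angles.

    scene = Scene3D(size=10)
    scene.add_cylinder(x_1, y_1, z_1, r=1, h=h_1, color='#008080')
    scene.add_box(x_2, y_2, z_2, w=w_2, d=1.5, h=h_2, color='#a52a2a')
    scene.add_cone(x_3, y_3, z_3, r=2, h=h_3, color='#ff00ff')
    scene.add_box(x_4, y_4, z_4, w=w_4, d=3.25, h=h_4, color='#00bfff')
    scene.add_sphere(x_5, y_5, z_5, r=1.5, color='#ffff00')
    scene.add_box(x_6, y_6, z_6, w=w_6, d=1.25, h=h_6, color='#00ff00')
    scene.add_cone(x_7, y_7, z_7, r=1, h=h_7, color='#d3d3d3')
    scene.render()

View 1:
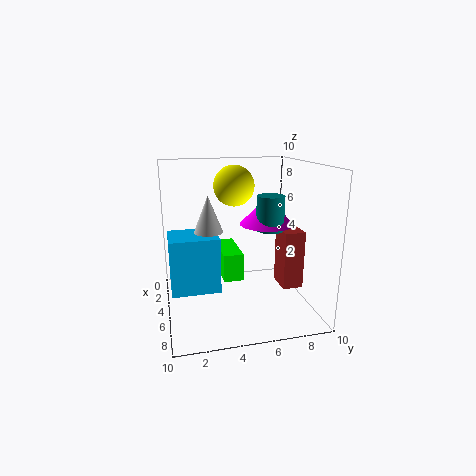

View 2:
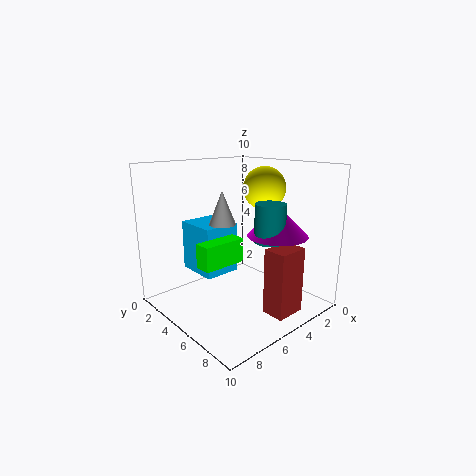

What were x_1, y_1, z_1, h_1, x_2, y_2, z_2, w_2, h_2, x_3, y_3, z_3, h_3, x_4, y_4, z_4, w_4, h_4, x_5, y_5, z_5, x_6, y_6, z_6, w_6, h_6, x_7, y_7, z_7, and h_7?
x_1 = 4.5; y_1 = 7.5; z_1 = 5.25; h_1 = 2.5; x_2 = 3.75; y_2 = 8.25; z_2 = 1; w_2 = 2; h_2 = 4.25; x_3 = 3.75; y_3 = 7.5; z_3 = 5.5; h_3 = 2; x_4 = 3.75; y_4 = 0.25; z_4 = 1.75; w_4 = 2.75; h_4 = 3.75; x_5 = 2.75; y_5 = 5.25; z_5 = 8.25; x_6 = 4.25; y_6 = 3.5; z_6 = 3; w_6 = 3.25; h_6 = 1.75; x_7 = 4.75; y_7 = 3; z_7 = 5.5; h_7 = 2.5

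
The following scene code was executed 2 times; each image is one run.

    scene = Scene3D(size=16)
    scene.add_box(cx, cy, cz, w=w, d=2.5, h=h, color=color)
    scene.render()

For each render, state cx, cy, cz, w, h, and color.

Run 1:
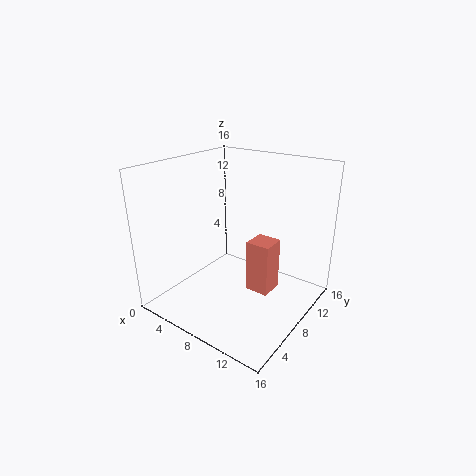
cx = 10.5; cy = 6; cz = 3.5; w = 2.5; h = 5.5; color = 'salmon'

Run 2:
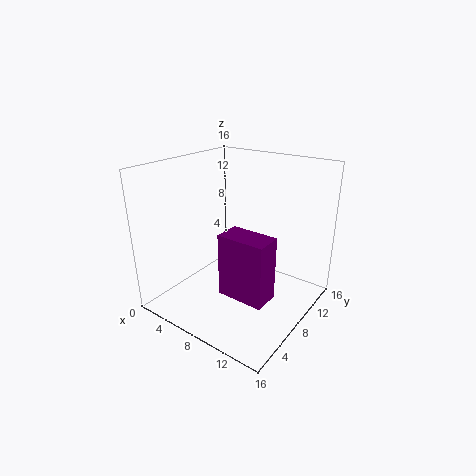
cx = 10.5; cy = 1.5; cz = 5.5; w = 4.5; h = 6; color = 'purple'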